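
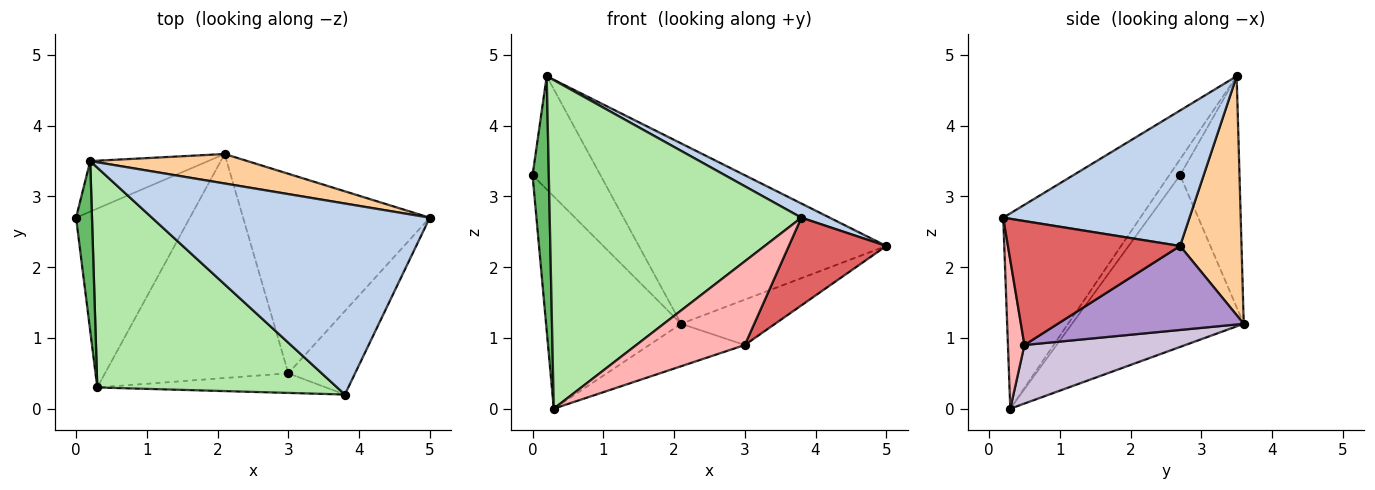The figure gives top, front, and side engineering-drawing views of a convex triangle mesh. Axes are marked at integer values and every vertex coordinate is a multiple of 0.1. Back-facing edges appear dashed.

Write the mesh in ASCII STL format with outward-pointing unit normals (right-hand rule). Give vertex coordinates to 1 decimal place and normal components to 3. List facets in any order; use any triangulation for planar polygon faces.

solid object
 facet normal -0.697 0.548 -0.462
  outer loop
   vertex 2.1 3.6 1.2
   vertex 0.3 0.3 0.0
   vertex 0.0 2.7 3.3
  endloop
 endfacet
 facet normal 0.437 -0.066 0.897
  outer loop
   vertex 0.2 3.5 4.7
   vertex 3.8 0.2 2.7
   vertex 5.0 2.7 2.3
  endloop
 endfacet
 facet normal -0.624 0.713 -0.318
  outer loop
   vertex 0.2 3.5 4.7
   vertex 2.1 3.6 1.2
   vertex 0.0 2.7 3.3
  endloop
 endfacet
 facet normal 0.238 0.959 0.157
  outer loop
   vertex 0.2 3.5 4.7
   vertex 5.0 2.7 2.3
   vertex 2.1 3.6 1.2
  endloop
 endfacet
 facet normal -0.485 -0.728 0.485
  outer loop
   vertex 0.2 3.5 4.7
   vertex 0.0 2.7 3.3
   vertex 0.3 0.3 0.0
  endloop
 endfacet
 facet normal -0.412 -0.757 0.507
  outer loop
   vertex 0.2 3.5 4.7
   vertex 0.3 0.3 0.0
   vertex 3.8 0.2 2.7
  endloop
 endfacet
 facet normal 0.788 -0.446 -0.425
  outer loop
   vertex 3.0 0.5 0.9
   vertex 5.0 2.7 2.3
   vertex 3.8 0.2 2.7
  endloop
 endfacet
 facet normal 0.147 -0.963 -0.226
  outer loop
   vertex 3.0 0.5 0.9
   vertex 3.8 0.2 2.7
   vertex 0.3 0.3 0.0
  endloop
 endfacet
 facet normal 0.402 0.203 -0.893
  outer loop
   vertex 3.0 0.5 0.9
   vertex 2.1 3.6 1.2
   vertex 5.0 2.7 2.3
  endloop
 endfacet
 facet normal 0.299 0.178 -0.937
  outer loop
   vertex 3.0 0.5 0.9
   vertex 0.3 0.3 0.0
   vertex 2.1 3.6 1.2
  endloop
 endfacet
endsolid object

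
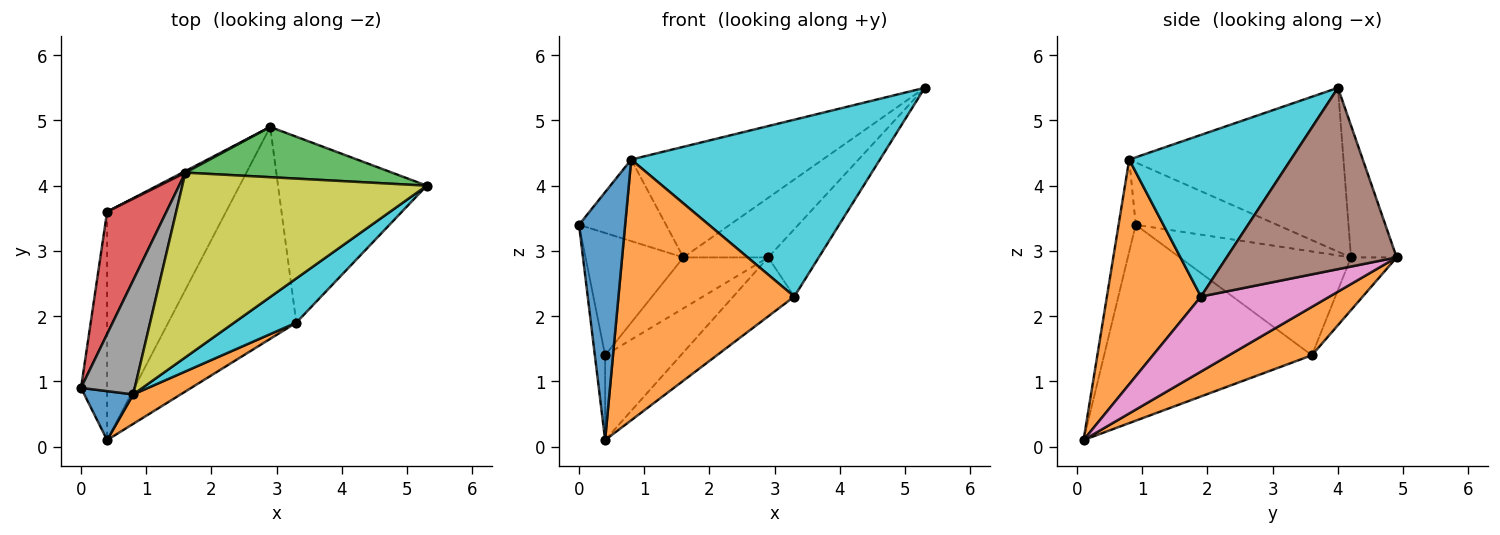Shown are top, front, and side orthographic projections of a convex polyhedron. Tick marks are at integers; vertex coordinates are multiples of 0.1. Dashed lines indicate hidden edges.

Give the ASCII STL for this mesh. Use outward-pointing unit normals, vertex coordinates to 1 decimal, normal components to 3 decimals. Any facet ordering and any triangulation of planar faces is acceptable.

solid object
 facet normal -0.990 0.049 -0.132
  outer loop
   vertex 0.4 3.6 1.4
   vertex 0.4 0.1 0.1
   vertex 0.0 0.9 3.4
  endloop
 endfacet
 facet normal 0.356 0.325 -0.876
  outer loop
   vertex 0.4 3.6 1.4
   vertex 2.9 4.9 2.9
   vertex 0.4 0.1 0.1
  endloop
 endfacet
 facet normal -0.381 0.707 0.596
  outer loop
   vertex 1.6 4.2 2.9
   vertex 5.3 4.0 5.5
   vertex 2.9 4.9 2.9
  endloop
 endfacet
 facet normal -0.778 0.444 0.444
  outer loop
   vertex 1.6 4.2 2.9
   vertex 0.4 3.6 1.4
   vertex 0.0 0.9 3.4
  endloop
 endfacet
 facet normal -0.474 0.880 0.027
  outer loop
   vertex 1.6 4.2 2.9
   vertex 2.9 4.9 2.9
   vertex 0.4 3.6 1.4
  endloop
 endfacet
 facet normal 0.754 0.224 -0.618
  outer loop
   vertex 3.3 1.9 2.3
   vertex 2.9 4.9 2.9
   vertex 5.3 4.0 5.5
  endloop
 endfacet
 facet normal 0.492 0.233 -0.839
  outer loop
   vertex 3.3 1.9 2.3
   vertex 0.4 0.1 0.1
   vertex 2.9 4.9 2.9
  endloop
 endfacet
 facet normal -0.687 0.423 0.592
  outer loop
   vertex 0.8 0.8 4.4
   vertex 1.6 4.2 2.9
   vertex 0.0 0.9 3.4
  endloop
 endfacet
 facet normal -0.499 0.445 0.744
  outer loop
   vertex 0.8 0.8 4.4
   vertex 5.3 4.0 5.5
   vertex 1.6 4.2 2.9
  endloop
 endfacet
 facet normal 0.533 -0.821 0.205
  outer loop
   vertex 0.8 0.8 4.4
   vertex 3.3 1.9 2.3
   vertex 5.3 4.0 5.5
  endloop
 endfacet
 facet normal -0.343 -0.922 0.182
  outer loop
   vertex 0.8 0.8 4.4
   vertex 0.0 0.9 3.4
   vertex 0.4 0.1 0.1
  endloop
 endfacet
 facet normal 0.469 -0.877 0.099
  outer loop
   vertex 0.8 0.8 4.4
   vertex 0.4 0.1 0.1
   vertex 3.3 1.9 2.3
  endloop
 endfacet
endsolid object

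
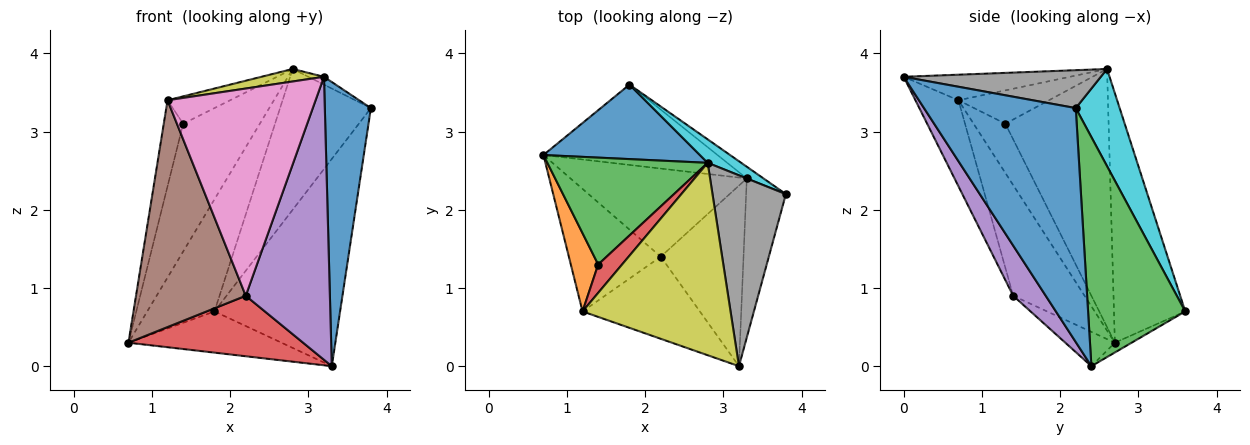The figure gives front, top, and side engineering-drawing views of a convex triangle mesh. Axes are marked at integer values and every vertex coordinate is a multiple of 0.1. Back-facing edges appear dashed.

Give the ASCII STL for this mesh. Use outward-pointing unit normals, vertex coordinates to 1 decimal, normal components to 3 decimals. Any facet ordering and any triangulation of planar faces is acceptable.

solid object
 facet normal 0.944 -0.287 -0.160
  outer loop
   vertex 3.3 2.4 0.0
   vertex 3.8 2.2 3.3
   vertex 3.2 0.0 3.7
  endloop
 endfacet
 facet normal -0.050 0.456 -0.889
  outer loop
   vertex 1.8 3.6 0.7
   vertex 3.3 2.4 0.0
   vertex 0.7 2.7 0.3
  endloop
 endfacet
 facet normal 0.611 0.790 -0.045
  outer loop
   vertex 1.8 3.6 0.7
   vertex 3.8 2.2 3.3
   vertex 3.3 2.4 0.0
  endloop
 endfacet
 facet normal -0.158 -0.559 -0.814
  outer loop
   vertex 2.2 1.4 0.9
   vertex 0.7 2.7 0.3
   vertex 3.3 2.4 0.0
  endloop
 endfacet
 facet normal 0.310 -0.801 -0.511
  outer loop
   vertex 2.2 1.4 0.9
   vertex 3.3 2.4 0.0
   vertex 3.2 0.0 3.7
  endloop
 endfacet
 facet normal -0.497 -0.764 -0.413
  outer loop
   vertex 2.2 1.4 0.9
   vertex 1.2 0.7 3.4
   vertex 0.7 2.7 0.3
  endloop
 endfacet
 facet normal -0.261 -0.898 -0.356
  outer loop
   vertex 2.2 1.4 0.9
   vertex 3.2 0.0 3.7
   vertex 1.2 0.7 3.4
  endloop
 endfacet
 facet normal 0.459 0.036 0.888
  outer loop
   vertex 2.8 2.6 3.8
   vertex 3.2 0.0 3.7
   vertex 3.8 2.2 3.3
  endloop
 endfacet
 facet normal -0.170 -0.064 0.983
  outer loop
   vertex 2.8 2.6 3.8
   vertex 1.2 0.7 3.4
   vertex 3.2 0.0 3.7
  endloop
 endfacet
 facet normal 0.430 0.890 0.148
  outer loop
   vertex 2.8 2.6 3.8
   vertex 3.8 2.2 3.3
   vertex 1.8 3.6 0.7
  endloop
 endfacet
 facet normal -0.662 0.624 0.415
  outer loop
   vertex 2.8 2.6 3.8
   vertex 1.8 3.6 0.7
   vertex 0.7 2.7 0.3
  endloop
 endfacet
 facet normal -0.771 0.471 0.428
  outer loop
   vertex 1.4 1.3 3.1
   vertex 0.7 2.7 0.3
   vertex 1.2 0.7 3.4
  endloop
 endfacet
 facet normal -0.718 0.533 0.446
  outer loop
   vertex 1.4 1.3 3.1
   vertex 2.8 2.6 3.8
   vertex 0.7 2.7 0.3
  endloop
 endfacet
 facet normal -0.709 0.490 0.508
  outer loop
   vertex 1.4 1.3 3.1
   vertex 1.2 0.7 3.4
   vertex 2.8 2.6 3.8
  endloop
 endfacet
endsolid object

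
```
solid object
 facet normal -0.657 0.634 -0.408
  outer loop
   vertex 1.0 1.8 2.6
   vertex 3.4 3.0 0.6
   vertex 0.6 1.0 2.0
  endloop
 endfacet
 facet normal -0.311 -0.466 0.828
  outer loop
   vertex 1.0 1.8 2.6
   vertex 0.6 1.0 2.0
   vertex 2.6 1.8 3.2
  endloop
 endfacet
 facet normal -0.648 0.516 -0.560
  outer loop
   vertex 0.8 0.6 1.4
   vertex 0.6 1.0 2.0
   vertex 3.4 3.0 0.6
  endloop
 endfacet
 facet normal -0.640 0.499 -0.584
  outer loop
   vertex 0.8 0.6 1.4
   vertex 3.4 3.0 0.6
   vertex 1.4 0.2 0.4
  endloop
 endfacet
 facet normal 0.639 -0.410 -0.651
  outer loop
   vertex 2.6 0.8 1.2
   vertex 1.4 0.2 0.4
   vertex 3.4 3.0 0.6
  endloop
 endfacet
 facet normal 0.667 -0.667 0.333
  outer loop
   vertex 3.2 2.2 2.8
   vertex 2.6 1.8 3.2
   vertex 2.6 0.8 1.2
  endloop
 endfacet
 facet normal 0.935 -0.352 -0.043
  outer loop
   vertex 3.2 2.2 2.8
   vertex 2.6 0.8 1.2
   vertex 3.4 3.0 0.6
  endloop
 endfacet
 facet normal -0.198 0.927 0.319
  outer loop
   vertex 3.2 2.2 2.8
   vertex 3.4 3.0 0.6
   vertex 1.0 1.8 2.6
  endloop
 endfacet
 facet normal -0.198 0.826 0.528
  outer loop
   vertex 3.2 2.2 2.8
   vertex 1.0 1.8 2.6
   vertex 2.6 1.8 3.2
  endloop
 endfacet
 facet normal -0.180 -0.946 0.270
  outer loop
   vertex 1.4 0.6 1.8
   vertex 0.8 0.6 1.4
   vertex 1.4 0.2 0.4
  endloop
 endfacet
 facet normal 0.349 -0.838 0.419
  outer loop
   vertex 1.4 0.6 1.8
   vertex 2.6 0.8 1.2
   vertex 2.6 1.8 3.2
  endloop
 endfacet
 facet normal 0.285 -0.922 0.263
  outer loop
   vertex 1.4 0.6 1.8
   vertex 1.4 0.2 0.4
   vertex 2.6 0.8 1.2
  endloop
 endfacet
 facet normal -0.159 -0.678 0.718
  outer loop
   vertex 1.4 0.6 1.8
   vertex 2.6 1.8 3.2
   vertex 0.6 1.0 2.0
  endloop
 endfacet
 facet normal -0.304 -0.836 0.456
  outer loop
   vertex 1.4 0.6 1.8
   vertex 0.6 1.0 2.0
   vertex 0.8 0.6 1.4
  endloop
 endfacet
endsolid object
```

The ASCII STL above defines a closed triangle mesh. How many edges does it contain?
21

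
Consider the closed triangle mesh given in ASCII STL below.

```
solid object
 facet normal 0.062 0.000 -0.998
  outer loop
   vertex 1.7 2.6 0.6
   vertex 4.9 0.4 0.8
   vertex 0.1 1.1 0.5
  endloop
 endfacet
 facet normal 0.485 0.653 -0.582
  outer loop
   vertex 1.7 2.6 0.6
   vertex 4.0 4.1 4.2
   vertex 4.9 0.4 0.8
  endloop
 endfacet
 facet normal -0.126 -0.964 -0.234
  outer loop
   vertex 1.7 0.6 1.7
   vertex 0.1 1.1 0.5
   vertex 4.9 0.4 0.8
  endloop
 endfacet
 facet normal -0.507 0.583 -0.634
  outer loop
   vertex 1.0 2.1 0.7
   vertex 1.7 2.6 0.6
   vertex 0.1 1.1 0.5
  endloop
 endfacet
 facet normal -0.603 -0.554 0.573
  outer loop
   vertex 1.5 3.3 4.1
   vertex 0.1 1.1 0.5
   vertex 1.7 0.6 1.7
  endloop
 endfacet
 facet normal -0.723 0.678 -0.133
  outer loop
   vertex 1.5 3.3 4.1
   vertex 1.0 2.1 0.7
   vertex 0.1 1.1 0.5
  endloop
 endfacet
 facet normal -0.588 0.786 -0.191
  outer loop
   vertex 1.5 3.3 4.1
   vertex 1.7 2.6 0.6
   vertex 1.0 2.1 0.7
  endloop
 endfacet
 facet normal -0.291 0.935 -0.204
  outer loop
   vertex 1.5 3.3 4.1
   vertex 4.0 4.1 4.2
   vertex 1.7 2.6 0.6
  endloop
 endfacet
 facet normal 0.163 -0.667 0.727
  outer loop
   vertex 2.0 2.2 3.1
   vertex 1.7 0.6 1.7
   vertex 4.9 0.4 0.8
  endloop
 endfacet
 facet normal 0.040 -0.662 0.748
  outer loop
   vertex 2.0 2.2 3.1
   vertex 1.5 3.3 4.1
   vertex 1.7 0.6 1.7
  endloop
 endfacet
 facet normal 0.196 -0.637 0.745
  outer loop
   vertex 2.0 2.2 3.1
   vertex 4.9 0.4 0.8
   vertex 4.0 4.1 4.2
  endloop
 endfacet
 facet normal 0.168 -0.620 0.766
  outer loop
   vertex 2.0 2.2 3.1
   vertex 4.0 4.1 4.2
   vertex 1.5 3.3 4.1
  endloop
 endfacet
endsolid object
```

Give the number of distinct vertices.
8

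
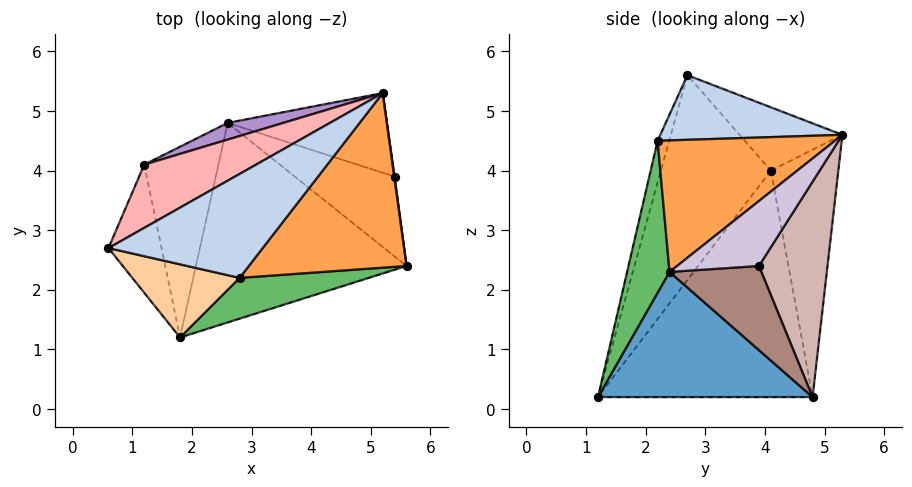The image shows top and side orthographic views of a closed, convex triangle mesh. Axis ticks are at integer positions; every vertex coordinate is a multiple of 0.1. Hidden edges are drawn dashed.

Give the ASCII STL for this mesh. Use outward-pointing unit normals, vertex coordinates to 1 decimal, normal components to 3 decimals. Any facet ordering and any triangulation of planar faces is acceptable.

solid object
 facet normal 0.508 -0.113 -0.854
  outer loop
   vertex 2.6 4.8 0.2
   vertex 5.6 2.4 2.3
   vertex 1.8 1.2 0.2
  endloop
 endfacet
 facet normal 0.367 -0.312 0.876
  outer loop
   vertex 2.8 2.2 4.5
   vertex 5.2 5.3 4.6
   vertex 0.6 2.7 5.6
  endloop
 endfacet
 facet normal 0.568 -0.462 0.681
  outer loop
   vertex 2.8 2.2 4.5
   vertex 5.6 2.4 2.3
   vertex 5.2 5.3 4.6
  endloop
 endfacet
 facet normal -0.096 -0.964 0.247
  outer loop
   vertex 2.8 2.2 4.5
   vertex 0.6 2.7 5.6
   vertex 1.8 1.2 0.2
  endloop
 endfacet
 facet normal 0.207 -0.962 0.176
  outer loop
   vertex 2.8 2.2 4.5
   vertex 1.8 1.2 0.2
   vertex 5.6 2.4 2.3
  endloop
 endfacet
 facet normal -0.960 0.127 -0.249
  outer loop
   vertex 1.2 4.1 4.0
   vertex 1.8 1.2 0.2
   vertex 0.6 2.7 5.6
  endloop
 endfacet
 facet normal -0.930 0.207 -0.305
  outer loop
   vertex 1.2 4.1 4.0
   vertex 2.6 4.8 0.2
   vertex 1.8 1.2 0.2
  endloop
 endfacet
 facet normal -0.314 0.770 0.556
  outer loop
   vertex 1.2 4.1 4.0
   vertex 0.6 2.7 5.6
   vertex 5.2 5.3 4.6
  endloop
 endfacet
 facet normal -0.296 0.953 0.067
  outer loop
   vertex 1.2 4.1 4.0
   vertex 5.2 5.3 4.6
   vertex 2.6 4.8 0.2
  endloop
 endfacet
 facet normal 0.991 0.132 0.006
  outer loop
   vertex 5.4 3.9 2.4
   vertex 5.2 5.3 4.6
   vertex 5.6 2.4 2.3
  endloop
 endfacet
 facet normal 0.639 0.136 -0.757
  outer loop
   vertex 5.4 3.9 2.4
   vertex 5.6 2.4 2.3
   vertex 2.6 4.8 0.2
  endloop
 endfacet
 facet normal 0.555 0.724 -0.410
  outer loop
   vertex 5.4 3.9 2.4
   vertex 2.6 4.8 0.2
   vertex 5.2 5.3 4.6
  endloop
 endfacet
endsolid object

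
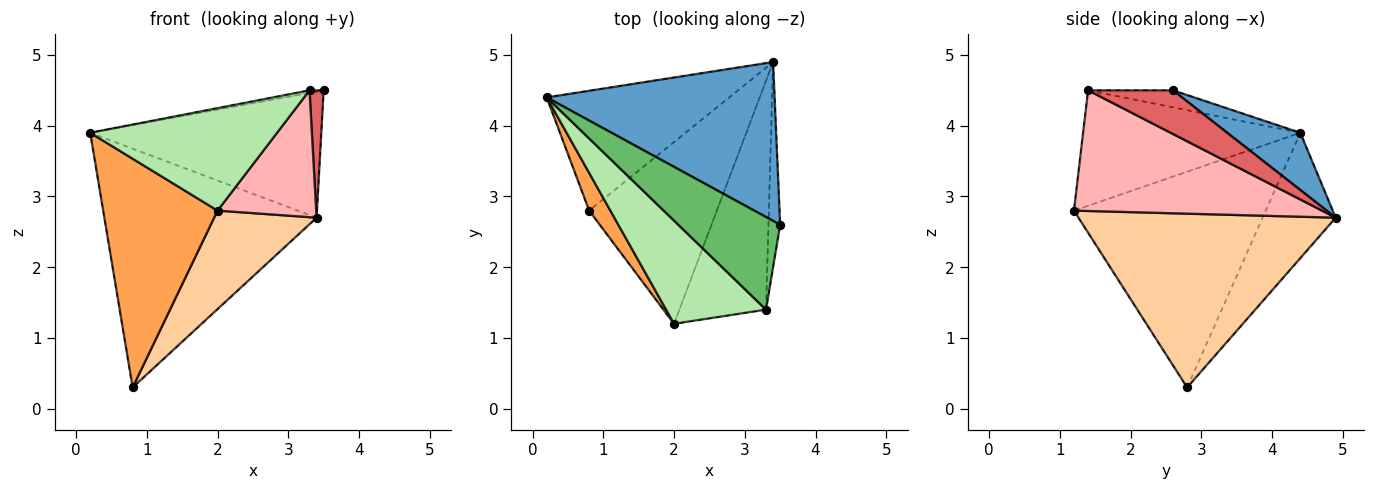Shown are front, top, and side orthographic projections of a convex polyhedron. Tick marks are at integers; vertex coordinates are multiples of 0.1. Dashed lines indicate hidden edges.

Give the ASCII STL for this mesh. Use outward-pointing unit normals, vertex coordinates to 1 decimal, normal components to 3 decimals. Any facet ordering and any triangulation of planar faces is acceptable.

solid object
 facet normal 0.193 0.610 0.769
  outer loop
   vertex 3.4 4.9 2.7
   vertex 0.2 4.4 3.9
   vertex 3.5 2.6 4.5
  endloop
 endfacet
 facet normal -0.294 0.854 -0.429
  outer loop
   vertex 0.8 2.8 0.3
   vertex 0.2 4.4 3.9
   vertex 3.4 4.9 2.7
  endloop
 endfacet
 facet normal -0.856 -0.510 0.084
  outer loop
   vertex 2.0 1.2 2.8
   vertex 0.2 4.4 3.9
   vertex 0.8 2.8 0.3
  endloop
 endfacet
 facet normal 0.767 -0.306 -0.564
  outer loop
   vertex 2.0 1.2 2.8
   vertex 0.8 2.8 0.3
   vertex 3.4 4.9 2.7
  endloop
 endfacet
 facet normal -0.164 0.027 0.986
  outer loop
   vertex 3.3 1.4 4.5
   vertex 3.5 2.6 4.5
   vertex 0.2 4.4 3.9
  endloop
 endfacet
 facet normal -0.634 -0.545 0.549
  outer loop
   vertex 3.3 1.4 4.5
   vertex 0.2 4.4 3.9
   vertex 2.0 1.2 2.8
  endloop
 endfacet
 facet normal 0.954 -0.159 -0.256
  outer loop
   vertex 3.3 1.4 4.5
   vertex 3.4 4.9 2.7
   vertex 3.5 2.6 4.5
  endloop
 endfacet
 facet normal 0.773 -0.307 -0.555
  outer loop
   vertex 3.3 1.4 4.5
   vertex 2.0 1.2 2.8
   vertex 3.4 4.9 2.7
  endloop
 endfacet
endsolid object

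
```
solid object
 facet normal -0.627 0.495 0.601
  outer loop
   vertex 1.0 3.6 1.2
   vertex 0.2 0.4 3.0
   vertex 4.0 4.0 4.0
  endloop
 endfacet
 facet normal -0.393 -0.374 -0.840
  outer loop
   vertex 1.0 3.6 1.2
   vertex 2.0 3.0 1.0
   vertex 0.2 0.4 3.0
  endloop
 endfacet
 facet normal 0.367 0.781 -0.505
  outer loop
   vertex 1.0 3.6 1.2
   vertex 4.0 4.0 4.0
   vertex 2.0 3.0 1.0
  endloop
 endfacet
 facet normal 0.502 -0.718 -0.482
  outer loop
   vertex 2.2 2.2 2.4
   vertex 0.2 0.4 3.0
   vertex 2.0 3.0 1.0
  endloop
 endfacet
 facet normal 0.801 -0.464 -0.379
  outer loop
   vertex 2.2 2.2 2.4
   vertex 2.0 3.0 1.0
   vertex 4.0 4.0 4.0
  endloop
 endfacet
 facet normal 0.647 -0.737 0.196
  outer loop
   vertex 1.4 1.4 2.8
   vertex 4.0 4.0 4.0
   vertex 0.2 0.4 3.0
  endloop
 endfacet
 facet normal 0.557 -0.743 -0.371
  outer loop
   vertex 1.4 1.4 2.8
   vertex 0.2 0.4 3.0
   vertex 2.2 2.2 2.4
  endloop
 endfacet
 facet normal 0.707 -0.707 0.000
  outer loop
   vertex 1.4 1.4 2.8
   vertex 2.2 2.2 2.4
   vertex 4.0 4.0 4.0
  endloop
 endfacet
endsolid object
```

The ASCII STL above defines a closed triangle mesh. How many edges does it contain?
12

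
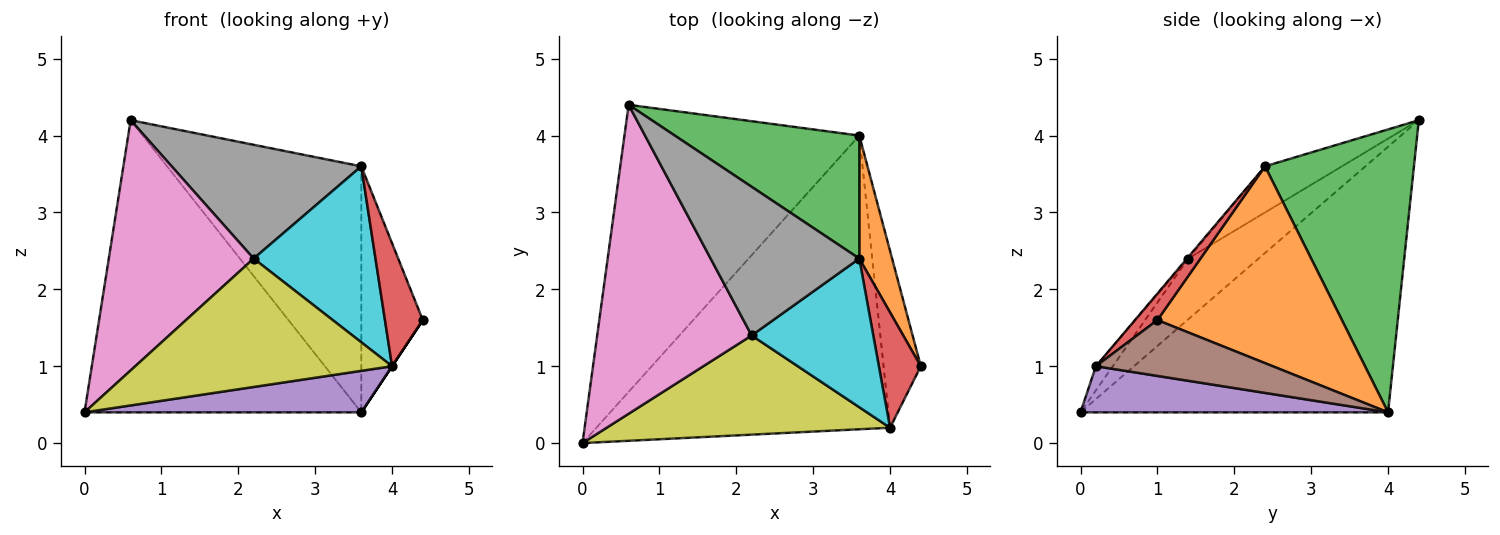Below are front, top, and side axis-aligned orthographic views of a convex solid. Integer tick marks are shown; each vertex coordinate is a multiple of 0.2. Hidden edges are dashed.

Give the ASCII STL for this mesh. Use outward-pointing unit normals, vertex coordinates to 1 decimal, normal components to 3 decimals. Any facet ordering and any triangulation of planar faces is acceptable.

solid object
 facet normal -0.621 0.559 -0.549
  outer loop
   vertex 3.6 4.0 0.4
   vertex 0.0 0.0 0.4
   vertex 0.6 4.4 4.2
  endloop
 endfacet
 facet normal 0.937 0.312 0.156
  outer loop
   vertex 3.6 2.4 3.6
   vertex 4.4 1.0 1.6
   vertex 3.6 4.0 0.4
  endloop
 endfacet
 facet normal 0.566 0.738 0.369
  outer loop
   vertex 3.6 2.4 3.6
   vertex 3.6 4.0 0.4
   vertex 0.6 4.4 4.2
  endloop
 endfacet
 facet normal 0.397 -0.669 0.628
  outer loop
   vertex 4.0 0.2 1.0
   vertex 4.4 1.0 1.6
   vertex 3.6 2.4 3.6
  endloop
 endfacet
 facet normal 0.154 -0.138 -0.978
  outer loop
   vertex 4.0 0.2 1.0
   vertex 0.0 0.0 0.4
   vertex 3.6 4.0 0.4
  endloop
 endfacet
 facet normal 0.832 0.000 -0.555
  outer loop
   vertex 4.0 0.2 1.0
   vertex 3.6 4.0 0.4
   vertex 4.4 1.0 1.6
  endloop
 endfacet
 facet normal -0.293 -0.602 0.743
  outer loop
   vertex 2.2 1.4 2.4
   vertex 0.6 4.4 4.2
   vertex 0.0 0.0 0.4
  endloop
 endfacet
 facet normal -0.239 -0.590 0.771
  outer loop
   vertex 2.2 1.4 2.4
   vertex 3.6 2.4 3.6
   vertex 0.6 4.4 4.2
  endloop
 endfacet
 facet normal -0.052 -0.790 0.610
  outer loop
   vertex 2.2 1.4 2.4
   vertex 0.0 0.0 0.4
   vertex 4.0 0.2 1.0
  endloop
 endfacet
 facet normal -0.007 -0.764 0.645
  outer loop
   vertex 2.2 1.4 2.4
   vertex 4.0 0.2 1.0
   vertex 3.6 2.4 3.6
  endloop
 endfacet
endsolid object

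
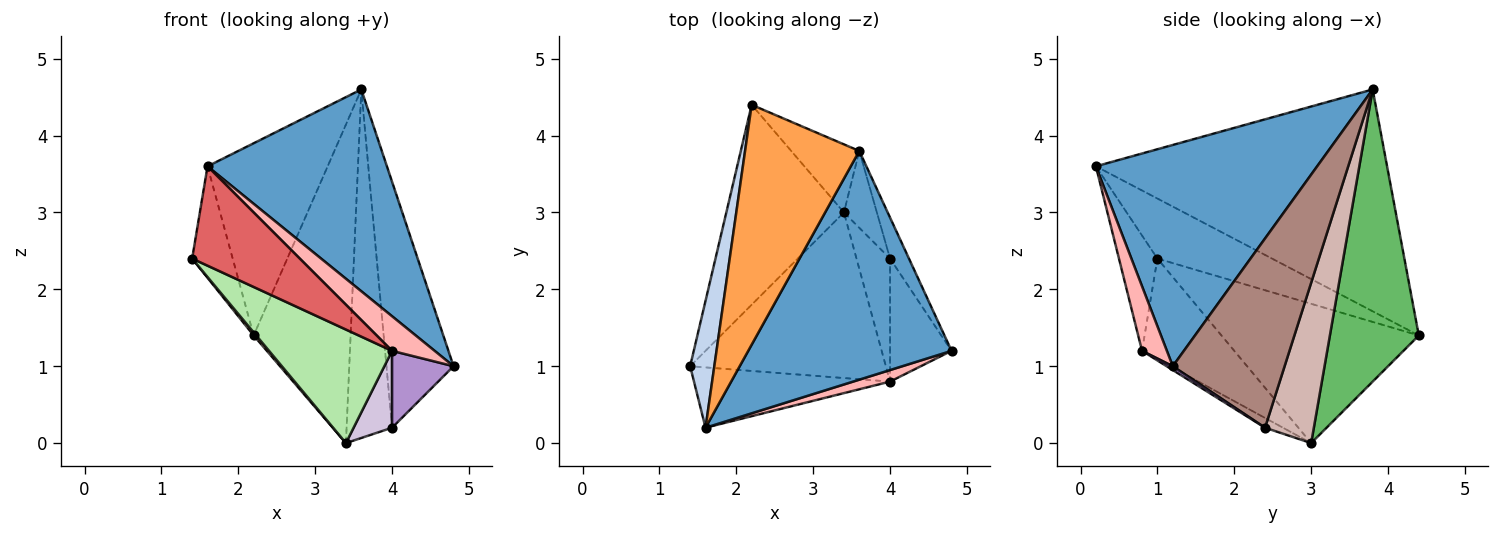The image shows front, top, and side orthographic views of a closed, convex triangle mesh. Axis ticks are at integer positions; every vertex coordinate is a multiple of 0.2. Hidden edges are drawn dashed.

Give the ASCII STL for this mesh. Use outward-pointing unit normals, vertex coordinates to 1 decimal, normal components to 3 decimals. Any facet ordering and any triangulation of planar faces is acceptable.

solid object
 facet normal 0.632 -0.513 0.581
  outer loop
   vertex 1.6 0.2 3.6
   vertex 4.8 1.2 1.0
   vertex 3.6 3.8 4.6
  endloop
 endfacet
 facet normal -0.881 0.312 0.355
  outer loop
   vertex 1.6 0.2 3.6
   vertex 2.2 4.4 1.4
   vertex 1.4 1.0 2.4
  endloop
 endfacet
 facet normal -0.835 0.344 0.430
  outer loop
   vertex 1.6 0.2 3.6
   vertex 3.6 3.8 4.6
   vertex 2.2 4.4 1.4
  endloop
 endfacet
 facet normal -0.764 -0.010 -0.645
  outer loop
   vertex 3.4 3.0 0.0
   vertex 1.4 1.0 2.4
   vertex 2.2 4.4 1.4
  endloop
 endfacet
 facet normal 0.668 0.728 -0.156
  outer loop
   vertex 3.4 3.0 0.0
   vertex 2.2 4.4 1.4
   vertex 3.6 3.8 4.6
  endloop
 endfacet
 facet normal -0.390 -0.521 -0.759
  outer loop
   vertex 4.0 0.8 1.2
   vertex 1.4 1.0 2.4
   vertex 3.4 3.0 0.0
  endloop
 endfacet
 facet normal -0.292 -0.818 -0.496
  outer loop
   vertex 4.0 0.8 1.2
   vertex 1.6 0.2 3.6
   vertex 1.4 1.0 2.4
  endloop
 endfacet
 facet normal 0.484 -0.830 0.277
  outer loop
   vertex 4.0 0.8 1.2
   vertex 4.8 1.2 1.0
   vertex 1.6 0.2 3.6
  endloop
 endfacet
 facet normal 0.053 -0.529 -0.847
  outer loop
   vertex 4.0 2.4 0.2
   vertex 4.8 1.2 1.0
   vertex 4.0 0.8 1.2
  endloop
 endfacet
 facet normal -0.240 -0.514 -0.823
  outer loop
   vertex 4.0 2.4 0.2
   vertex 4.0 0.8 1.2
   vertex 3.4 3.0 0.0
  endloop
 endfacet
 facet normal 0.854 0.513 -0.085
  outer loop
   vertex 4.0 2.4 0.2
   vertex 3.6 3.8 4.6
   vertex 4.8 1.2 1.0
  endloop
 endfacet
 facet normal 0.724 0.674 -0.149
  outer loop
   vertex 4.0 2.4 0.2
   vertex 3.4 3.0 0.0
   vertex 3.6 3.8 4.6
  endloop
 endfacet
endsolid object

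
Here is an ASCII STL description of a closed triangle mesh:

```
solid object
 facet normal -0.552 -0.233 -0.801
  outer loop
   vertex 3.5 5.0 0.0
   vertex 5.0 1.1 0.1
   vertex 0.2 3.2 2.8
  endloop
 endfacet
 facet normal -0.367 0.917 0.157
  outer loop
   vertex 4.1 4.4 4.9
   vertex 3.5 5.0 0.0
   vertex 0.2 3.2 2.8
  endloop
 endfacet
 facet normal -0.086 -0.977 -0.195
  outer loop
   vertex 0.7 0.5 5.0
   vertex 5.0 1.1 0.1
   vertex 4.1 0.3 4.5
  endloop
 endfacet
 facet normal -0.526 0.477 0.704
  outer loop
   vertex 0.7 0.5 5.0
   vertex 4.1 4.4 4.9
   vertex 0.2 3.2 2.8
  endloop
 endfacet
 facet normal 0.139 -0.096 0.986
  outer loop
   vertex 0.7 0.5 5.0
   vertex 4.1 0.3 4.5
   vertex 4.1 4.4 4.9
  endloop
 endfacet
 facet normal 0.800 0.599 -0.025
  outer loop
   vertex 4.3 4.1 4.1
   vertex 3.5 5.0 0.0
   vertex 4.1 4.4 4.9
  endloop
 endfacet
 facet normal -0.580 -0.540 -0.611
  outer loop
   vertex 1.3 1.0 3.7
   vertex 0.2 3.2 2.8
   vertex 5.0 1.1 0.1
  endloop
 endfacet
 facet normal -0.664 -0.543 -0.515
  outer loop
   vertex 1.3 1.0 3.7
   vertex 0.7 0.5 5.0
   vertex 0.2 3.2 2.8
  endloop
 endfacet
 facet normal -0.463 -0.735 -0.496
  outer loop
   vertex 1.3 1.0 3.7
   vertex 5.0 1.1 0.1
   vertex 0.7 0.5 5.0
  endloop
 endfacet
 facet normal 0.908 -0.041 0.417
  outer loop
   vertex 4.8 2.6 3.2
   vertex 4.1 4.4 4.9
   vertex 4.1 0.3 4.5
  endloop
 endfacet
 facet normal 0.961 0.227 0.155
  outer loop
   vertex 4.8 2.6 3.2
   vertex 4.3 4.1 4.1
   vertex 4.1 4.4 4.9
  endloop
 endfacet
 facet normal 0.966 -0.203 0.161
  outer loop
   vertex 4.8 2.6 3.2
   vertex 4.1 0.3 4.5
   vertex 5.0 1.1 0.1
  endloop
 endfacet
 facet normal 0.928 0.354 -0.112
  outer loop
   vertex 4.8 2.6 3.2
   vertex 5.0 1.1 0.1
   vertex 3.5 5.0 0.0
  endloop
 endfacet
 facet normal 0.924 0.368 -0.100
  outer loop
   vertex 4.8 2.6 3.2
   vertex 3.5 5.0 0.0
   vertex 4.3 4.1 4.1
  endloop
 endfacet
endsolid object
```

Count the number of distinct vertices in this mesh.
9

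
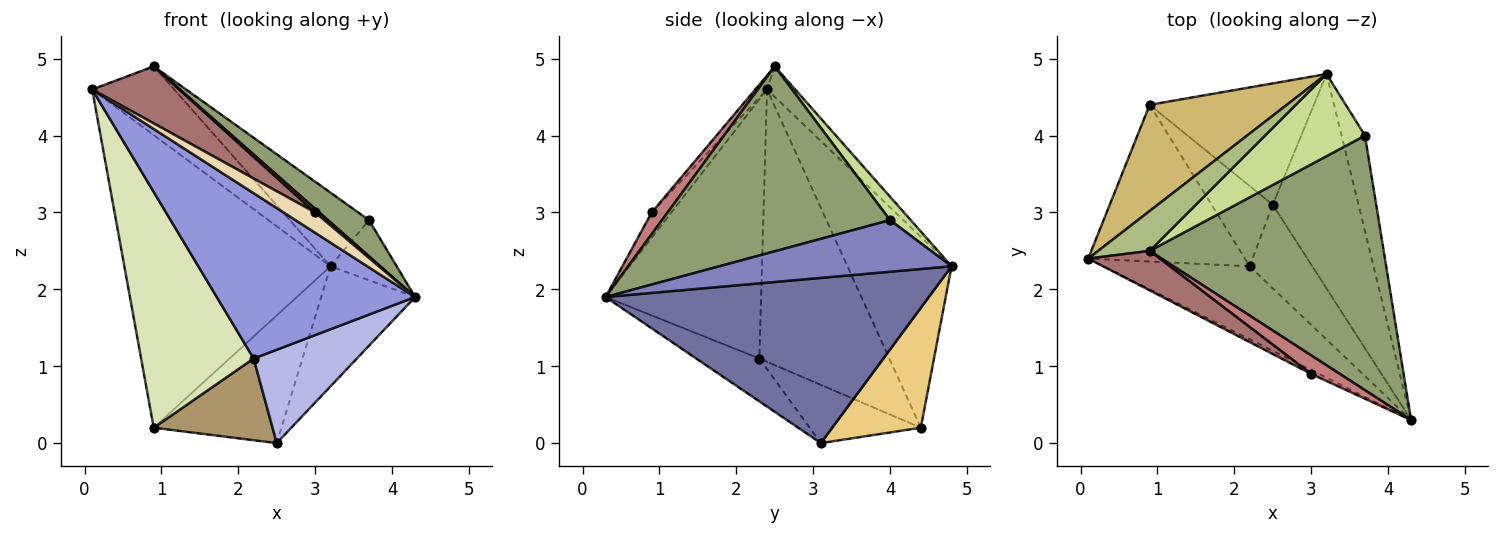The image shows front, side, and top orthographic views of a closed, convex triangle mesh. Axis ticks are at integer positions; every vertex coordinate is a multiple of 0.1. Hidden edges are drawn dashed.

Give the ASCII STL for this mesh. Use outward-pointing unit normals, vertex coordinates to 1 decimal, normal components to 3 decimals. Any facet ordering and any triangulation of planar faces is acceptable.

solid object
 facet normal 0.859 0.250 -0.446
  outer loop
   vertex 2.5 3.1 0.0
   vertex 3.2 4.8 2.3
   vertex 4.3 0.3 1.9
  endloop
 endfacet
 facet normal 0.882 0.251 -0.400
  outer loop
   vertex 3.7 4.0 2.9
   vertex 4.3 0.3 1.9
   vertex 3.2 4.8 2.3
  endloop
 endfacet
 facet normal -0.583 -0.743 -0.328
  outer loop
   vertex 2.2 2.3 1.1
   vertex 4.3 0.3 1.9
   vertex 0.1 2.4 4.6
  endloop
 endfacet
 facet normal -0.415 -0.678 -0.606
  outer loop
   vertex 2.2 2.3 1.1
   vertex 2.5 3.1 0.0
   vertex 4.3 0.3 1.9
  endloop
 endfacet
 facet normal 0.616 -0.111 0.780
  outer loop
   vertex 0.9 2.5 4.9
   vertex 4.3 0.3 1.9
   vertex 3.7 4.0 2.9
  endloop
 endfacet
 facet normal -0.284 0.829 0.482
  outer loop
   vertex 0.9 2.5 4.9
   vertex 3.2 4.8 2.3
   vertex 0.1 2.4 4.6
  endloop
 endfacet
 facet normal 0.172 0.658 0.734
  outer loop
   vertex 0.9 2.5 4.9
   vertex 3.7 4.0 2.9
   vertex 3.2 4.8 2.3
  endloop
 endfacet
 facet normal -0.693 -0.600 -0.399
  outer loop
   vertex 0.9 4.4 0.2
   vertex 2.2 2.3 1.1
   vertex 0.1 2.4 4.6
  endloop
 endfacet
 facet normal -0.555 -0.593 -0.583
  outer loop
   vertex 0.9 4.4 0.2
   vertex 2.5 3.1 0.0
   vertex 2.2 2.3 1.1
  endloop
 endfacet
 facet normal -0.429 0.849 0.308
  outer loop
   vertex 0.9 4.4 0.2
   vertex 0.1 2.4 4.6
   vertex 3.2 4.8 2.3
  endloop
 endfacet
 facet normal 0.449 0.648 -0.615
  outer loop
   vertex 0.9 4.4 0.2
   vertex 3.2 4.8 2.3
   vertex 2.5 3.1 0.0
  endloop
 endfacet
 facet normal -0.521 -0.839 -0.159
  outer loop
   vertex 3.0 0.9 3.0
   vertex 0.1 2.4 4.6
   vertex 4.3 0.3 1.9
  endloop
 endfacet
 facet normal -0.110 -0.817 0.566
  outer loop
   vertex 3.0 0.9 3.0
   vertex 0.9 2.5 4.9
   vertex 0.1 2.4 4.6
  endloop
 endfacet
 facet normal 0.596 -0.154 0.788
  outer loop
   vertex 3.0 0.9 3.0
   vertex 4.3 0.3 1.9
   vertex 0.9 2.5 4.9
  endloop
 endfacet
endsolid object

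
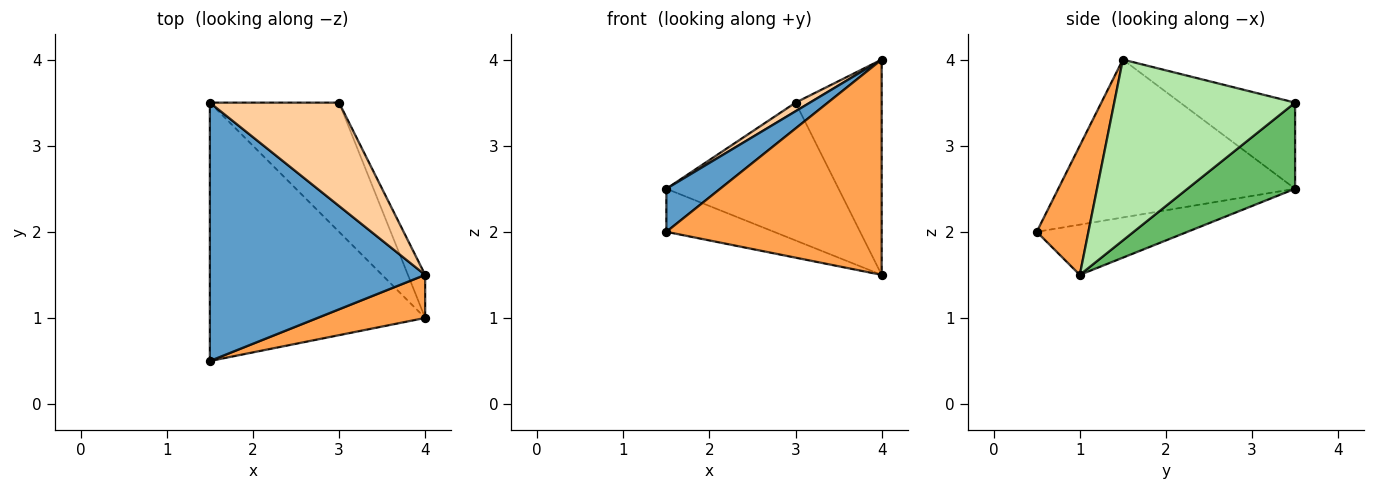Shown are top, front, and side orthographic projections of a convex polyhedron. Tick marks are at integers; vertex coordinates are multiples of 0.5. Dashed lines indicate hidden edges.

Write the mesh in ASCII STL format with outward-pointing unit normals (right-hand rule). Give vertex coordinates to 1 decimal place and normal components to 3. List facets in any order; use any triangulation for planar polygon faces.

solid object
 facet normal -0.586 -0.133 0.799
  outer loop
   vertex 1.5 0.5 2.0
   vertex 4.0 1.5 4.0
   vertex 1.5 3.5 2.5
  endloop
 endfacet
 facet normal -0.224 0.160 -0.961
  outer loop
   vertex 4.0 1.0 1.5
   vertex 1.5 0.5 2.0
   vertex 1.5 3.5 2.5
  endloop
 endfacet
 facet normal 0.229 -0.955 0.191
  outer loop
   vertex 4.0 1.0 1.5
   vertex 4.0 1.5 4.0
   vertex 1.5 0.5 2.0
  endloop
 endfacet
 facet normal -0.553 -0.069 0.830
  outer loop
   vertex 3.0 3.5 3.5
   vertex 1.5 3.5 2.5
   vertex 4.0 1.5 4.0
  endloop
 endfacet
 facet normal 0.415 0.664 -0.622
  outer loop
   vertex 3.0 3.5 3.5
   vertex 4.0 1.0 1.5
   vertex 1.5 3.5 2.5
  endloop
 endfacet
 facet normal 0.900 0.428 -0.086
  outer loop
   vertex 3.0 3.5 3.5
   vertex 4.0 1.5 4.0
   vertex 4.0 1.0 1.5
  endloop
 endfacet
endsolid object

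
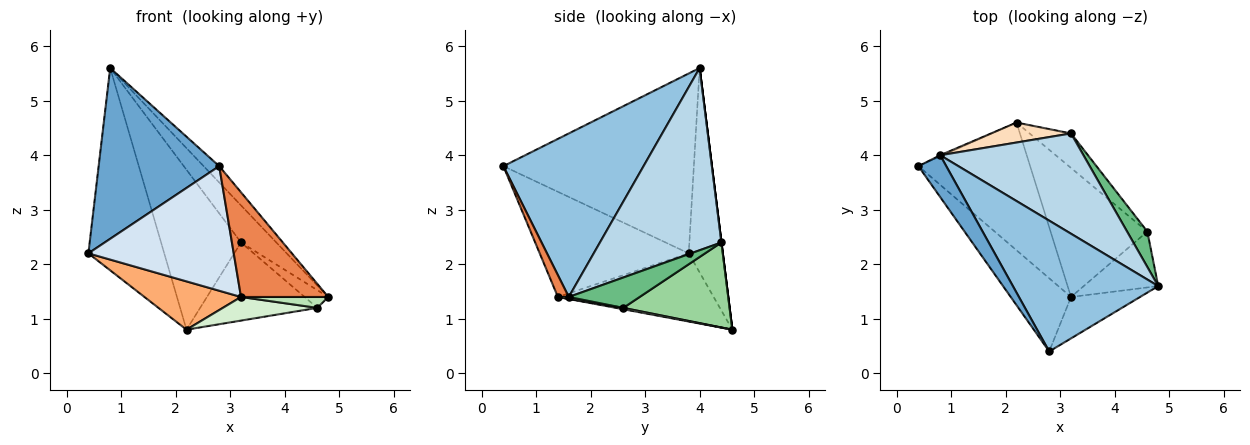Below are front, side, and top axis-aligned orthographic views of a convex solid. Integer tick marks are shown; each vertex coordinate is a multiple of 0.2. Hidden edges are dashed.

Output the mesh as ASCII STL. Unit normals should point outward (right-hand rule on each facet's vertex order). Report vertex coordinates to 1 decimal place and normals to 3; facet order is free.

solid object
 facet normal -0.838 -0.530 0.130
  outer loop
   vertex 0.8 4.0 5.6
   vertex 0.4 3.8 2.2
   vertex 2.8 0.4 3.8
  endloop
 endfacet
 facet normal 0.745 0.083 0.662
  outer loop
   vertex 0.8 4.0 5.6
   vertex 2.8 0.4 3.8
   vertex 4.8 1.6 1.4
  endloop
 endfacet
 facet normal 0.766 0.223 0.603
  outer loop
   vertex 3.2 4.4 2.4
   vertex 0.8 4.0 5.6
   vertex 4.8 1.6 1.4
  endloop
 endfacet
 facet normal -0.662 -0.646 -0.380
  outer loop
   vertex 3.2 1.4 1.4
   vertex 2.8 0.4 3.8
   vertex 0.4 3.8 2.2
  endloop
 endfacet
 facet normal 0.115 -0.924 -0.366
  outer loop
   vertex 3.2 1.4 1.4
   vertex 4.8 1.6 1.4
   vertex 2.8 0.4 3.8
  endloop
 endfacet
 facet normal -0.495 -0.307 -0.813
  outer loop
   vertex 2.2 4.6 0.8
   vertex 3.2 1.4 1.4
   vertex 0.4 3.8 2.2
  endloop
 endfacet
 facet normal -0.410 0.912 -0.005
  outer loop
   vertex 2.2 4.6 0.8
   vertex 0.4 3.8 2.2
   vertex 0.8 4.0 5.6
  endloop
 endfacet
 facet normal 0.000 0.992 0.124
  outer loop
   vertex 2.2 4.6 0.8
   vertex 0.8 4.0 5.6
   vertex 3.2 4.4 2.4
  endloop
 endfacet
 facet normal 0.802 0.267 0.535
  outer loop
   vertex 4.6 2.6 1.2
   vertex 3.2 4.4 2.4
   vertex 4.8 1.6 1.4
  endloop
 endfacet
 facet normal 0.638 0.704 -0.311
  outer loop
   vertex 4.6 2.6 1.2
   vertex 2.2 4.6 0.8
   vertex 3.2 4.4 2.4
  endloop
 endfacet
 facet normal 0.024 -0.191 -0.981
  outer loop
   vertex 4.6 2.6 1.2
   vertex 4.8 1.6 1.4
   vertex 3.2 1.4 1.4
  endloop
 endfacet
 facet normal 0.014 -0.180 -0.984
  outer loop
   vertex 4.6 2.6 1.2
   vertex 3.2 1.4 1.4
   vertex 2.2 4.6 0.8
  endloop
 endfacet
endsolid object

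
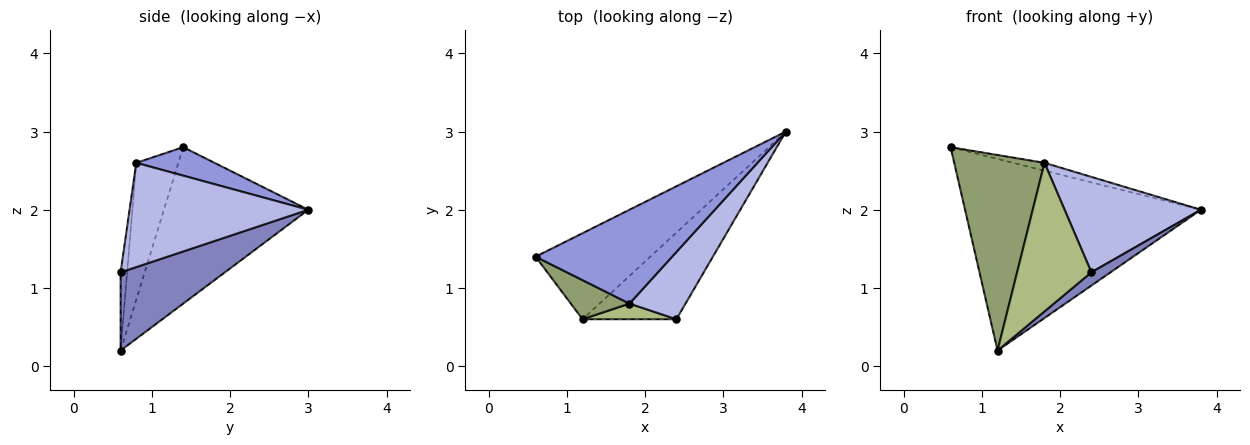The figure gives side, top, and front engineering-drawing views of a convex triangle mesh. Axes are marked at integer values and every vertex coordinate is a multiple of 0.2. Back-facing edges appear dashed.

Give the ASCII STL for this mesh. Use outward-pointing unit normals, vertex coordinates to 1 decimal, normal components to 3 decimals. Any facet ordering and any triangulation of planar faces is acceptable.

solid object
 facet normal -0.488 0.796 -0.358
  outer loop
   vertex 1.2 0.6 0.2
   vertex 0.6 1.4 2.8
   vertex 3.8 3.0 2.0
  endloop
 endfacet
 facet normal 0.636 -0.117 -0.763
  outer loop
   vertex 2.4 0.6 1.2
   vertex 1.2 0.6 0.2
   vertex 3.8 3.0 2.0
  endloop
 endfacet
 facet normal 0.203 0.081 0.976
  outer loop
   vertex 1.8 0.8 2.6
   vertex 3.8 3.0 2.0
   vertex 0.6 1.4 2.8
  endloop
 endfacet
 facet normal 0.731 -0.558 0.393
  outer loop
   vertex 1.8 0.8 2.6
   vertex 2.4 0.6 1.2
   vertex 3.8 3.0 2.0
  endloop
 endfacet
 facet normal -0.416 -0.892 0.178
  outer loop
   vertex 1.8 0.8 2.6
   vertex 0.6 1.4 2.8
   vertex 1.2 0.6 0.2
  endloop
 endfacet
 facet normal -0.087 -0.991 0.104
  outer loop
   vertex 1.8 0.8 2.6
   vertex 1.2 0.6 0.2
   vertex 2.4 0.6 1.2
  endloop
 endfacet
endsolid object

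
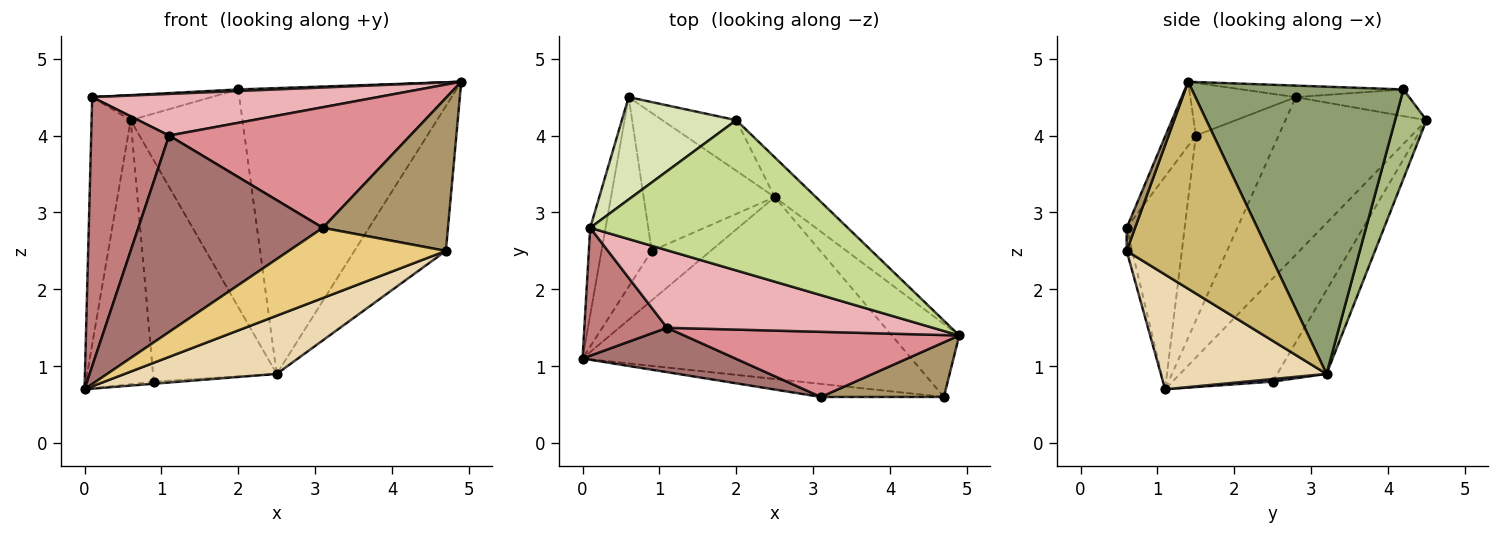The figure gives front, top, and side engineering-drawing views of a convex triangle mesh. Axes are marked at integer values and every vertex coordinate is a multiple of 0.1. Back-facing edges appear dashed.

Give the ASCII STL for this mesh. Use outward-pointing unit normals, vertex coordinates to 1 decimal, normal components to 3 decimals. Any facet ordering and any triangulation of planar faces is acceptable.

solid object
 facet normal -0.960 0.266 -0.094
  outer loop
   vertex 0.1 2.8 4.5
   vertex 0.6 4.5 4.2
   vertex 0.0 1.1 0.7
  endloop
 endfacet
 facet normal -0.768 0.520 -0.374
  outer loop
   vertex 0.9 2.5 0.8
   vertex 0.0 1.1 0.7
   vertex 0.6 4.5 4.2
  endloop
 endfacet
 facet normal 0.043 0.043 -0.998
  outer loop
   vertex 0.9 2.5 0.8
   vertex 2.5 3.2 0.9
   vertex 0.0 1.1 0.7
  endloop
 endfacet
 facet normal -0.320 0.804 -0.501
  outer loop
   vertex 0.9 2.5 0.8
   vertex 0.6 4.5 4.2
   vertex 2.5 3.2 0.9
  endloop
 endfacet
 facet normal 0.693 0.714 -0.099
  outer loop
   vertex 2.0 4.2 4.6
   vertex 4.9 1.4 4.7
   vertex 2.5 3.2 0.9
  endloop
 endfacet
 facet normal 0.264 0.940 -0.218
  outer loop
   vertex 2.0 4.2 4.6
   vertex 2.5 3.2 0.9
   vertex 0.6 4.5 4.2
  endloop
 endfacet
 facet normal -0.045 -0.011 0.999
  outer loop
   vertex 2.0 4.2 4.6
   vertex 0.1 2.8 4.5
   vertex 4.9 1.4 4.7
  endloop
 endfacet
 facet normal -0.221 0.232 0.947
  outer loop
   vertex 2.0 4.2 4.6
   vertex 0.6 4.5 4.2
   vertex 0.1 2.8 4.5
  endloop
 endfacet
 facet normal 0.063 -0.940 0.336
  outer loop
   vertex 4.7 0.6 2.5
   vertex 4.9 1.4 4.7
   vertex 3.1 0.6 2.8
  endloop
 endfacet
 facet normal 0.810 0.523 -0.264
  outer loop
   vertex 4.7 0.6 2.5
   vertex 2.5 3.2 0.9
   vertex 4.9 1.4 4.7
  endloop
 endfacet
 facet normal -0.034 -0.982 -0.183
  outer loop
   vertex 4.7 0.6 2.5
   vertex 3.1 0.6 2.8
   vertex 0.0 1.1 0.7
  endloop
 endfacet
 facet normal 0.315 -0.289 -0.904
  outer loop
   vertex 4.7 0.6 2.5
   vertex 0.0 1.1 0.7
   vertex 2.5 3.2 0.9
  endloop
 endfacet
 facet normal -0.293 -0.933 0.211
  outer loop
   vertex 1.1 1.5 4.0
   vertex 0.0 1.1 0.7
   vertex 3.1 0.6 2.8
  endloop
 endfacet
 facet normal -0.692 -0.652 0.310
  outer loop
   vertex 1.1 1.5 4.0
   vertex 0.1 2.8 4.5
   vertex 0.0 1.1 0.7
  endloop
 endfacet
 facet normal -0.110 -0.874 0.472
  outer loop
   vertex 1.1 1.5 4.0
   vertex 3.1 0.6 2.8
   vertex 4.9 1.4 4.7
  endloop
 endfacet
 facet normal -0.172 -0.466 0.868
  outer loop
   vertex 1.1 1.5 4.0
   vertex 4.9 1.4 4.7
   vertex 0.1 2.8 4.5
  endloop
 endfacet
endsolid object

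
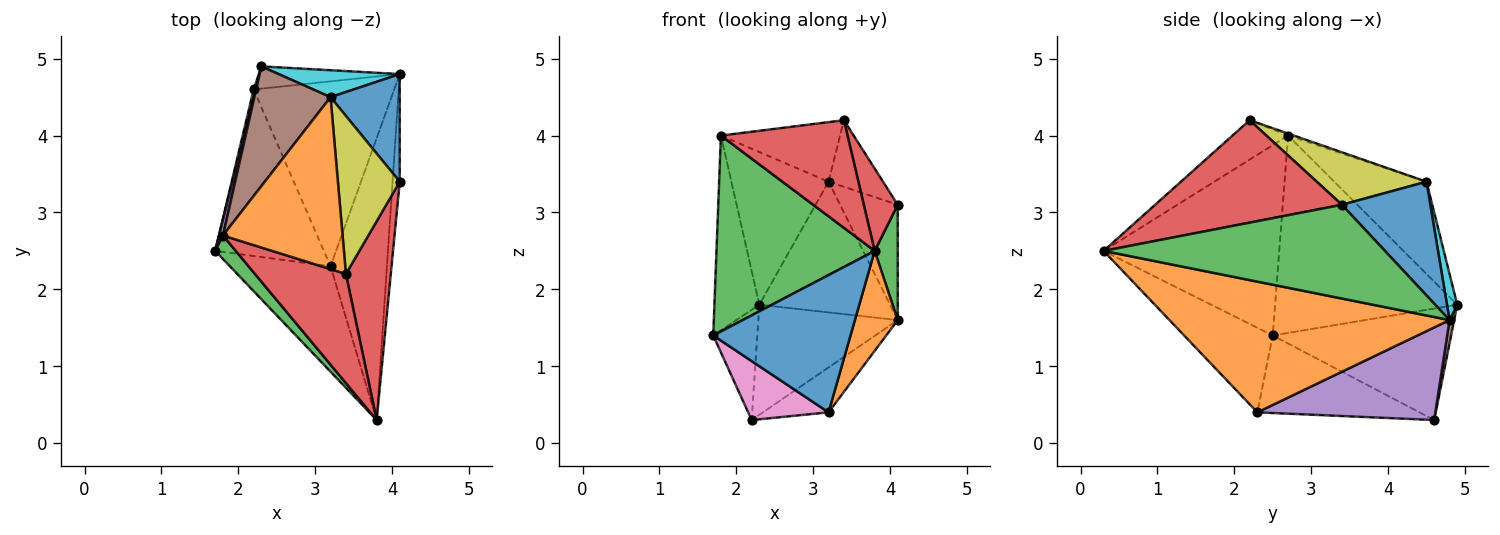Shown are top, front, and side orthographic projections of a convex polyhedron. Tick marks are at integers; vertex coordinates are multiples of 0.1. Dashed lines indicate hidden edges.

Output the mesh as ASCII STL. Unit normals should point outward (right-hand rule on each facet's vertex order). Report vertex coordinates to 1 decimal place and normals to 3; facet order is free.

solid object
 facet normal -0.456 -0.706 -0.542
  outer loop
   vertex 3.2 2.3 0.4
   vertex 3.8 0.3 2.5
   vertex 1.7 2.5 1.4
  endloop
 endfacet
 facet normal 0.909 -0.139 -0.392
  outer loop
   vertex 3.2 2.3 0.4
   vertex 4.1 4.8 1.6
   vertex 3.8 0.3 2.5
  endloop
 endfacet
 facet normal 0.994 -0.081 -0.076
  outer loop
   vertex 4.1 3.4 3.1
   vertex 3.8 0.3 2.5
   vertex 4.1 4.8 1.6
  endloop
 endfacet
 facet normal 0.903 -0.164 0.396
  outer loop
   vertex 4.1 3.4 3.1
   vertex 3.4 2.2 4.2
   vertex 3.8 0.3 2.5
  endloop
 endfacet
 facet normal 0.539 0.199 -0.818
  outer loop
   vertex 2.2 4.6 0.3
   vertex 4.1 4.8 1.6
   vertex 3.2 2.3 0.4
  endloop
 endfacet
 facet normal 0.032 0.980 -0.198
  outer loop
   vertex 2.2 4.6 0.3
   vertex 2.3 4.9 1.8
   vertex 4.1 4.8 1.6
  endloop
 endfacet
 facet normal -0.558 -0.277 -0.782
  outer loop
   vertex 2.2 4.6 0.3
   vertex 3.2 2.3 0.4
   vertex 1.7 2.5 1.4
  endloop
 endfacet
 facet normal -0.971 0.240 0.017
  outer loop
   vertex 2.2 4.6 0.3
   vertex 1.7 2.5 1.4
   vertex 2.3 4.9 1.8
  endloop
 endfacet
 facet normal 0.616 0.306 0.726
  outer loop
   vertex 3.2 4.5 3.4
   vertex 3.4 2.2 4.2
   vertex 4.1 3.4 3.1
  endloop
 endfacet
 facet normal 0.077 0.977 0.201
  outer loop
   vertex 3.2 4.5 3.4
   vertex 4.1 4.8 1.6
   vertex 2.3 4.9 1.8
  endloop
 endfacet
 facet normal 0.746 0.487 0.454
  outer loop
   vertex 3.2 4.5 3.4
   vertex 4.1 3.4 3.1
   vertex 4.1 4.8 1.6
  endloop
 endfacet
 facet normal -0.016 0.327 0.945
  outer loop
   vertex 1.8 2.7 4.0
   vertex 3.4 2.2 4.2
   vertex 3.2 4.5 3.4
  endloop
 endfacet
 facet normal -0.741 -0.667 0.080
  outer loop
   vertex 1.8 2.7 4.0
   vertex 1.7 2.5 1.4
   vertex 3.8 0.3 2.5
  endloop
 endfacet
 facet normal -0.295 -0.671 0.680
  outer loop
   vertex 1.8 2.7 4.0
   vertex 3.8 0.3 2.5
   vertex 3.4 2.2 4.2
  endloop
 endfacet
 facet normal -0.971 0.240 0.019
  outer loop
   vertex 1.8 2.7 4.0
   vertex 2.3 4.9 1.8
   vertex 1.7 2.5 1.4
  endloop
 endfacet
 facet normal -0.599 0.630 0.494
  outer loop
   vertex 1.8 2.7 4.0
   vertex 3.2 4.5 3.4
   vertex 2.3 4.9 1.8
  endloop
 endfacet
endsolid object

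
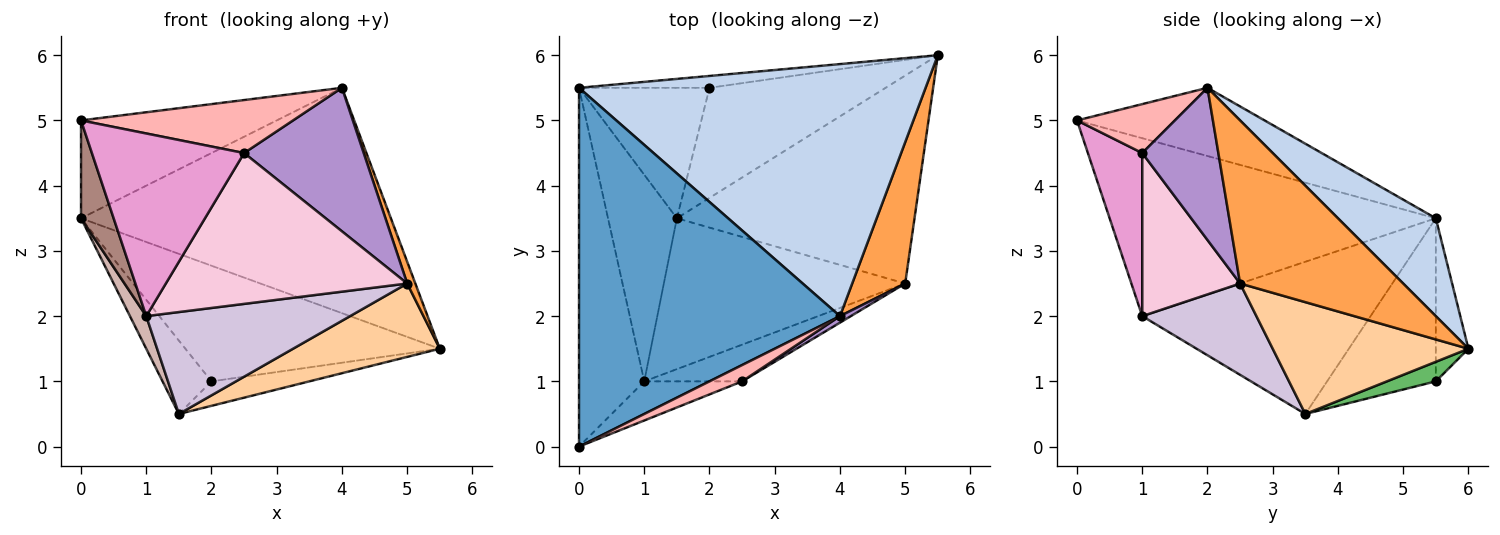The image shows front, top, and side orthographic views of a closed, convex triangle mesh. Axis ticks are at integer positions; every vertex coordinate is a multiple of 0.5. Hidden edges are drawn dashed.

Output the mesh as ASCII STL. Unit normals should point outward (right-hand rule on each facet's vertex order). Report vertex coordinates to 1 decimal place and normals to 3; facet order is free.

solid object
 facet normal -0.245 0.255 0.935
  outer loop
   vertex 0.0 5.5 3.5
   vertex 0.0 0.0 5.0
   vertex 4.0 2.0 5.5
  endloop
 endfacet
 facet normal 0.206 0.652 0.729
  outer loop
   vertex 0.0 5.5 3.5
   vertex 4.0 2.0 5.5
   vertex 5.5 6.0 1.5
  endloop
 endfacet
 facet normal 0.950 -0.047 0.309
  outer loop
   vertex 5.0 2.5 2.5
   vertex 5.5 6.0 1.5
   vertex 4.0 2.0 5.5
  endloop
 endfacet
 facet normal 0.406 -0.304 -0.862
  outer loop
   vertex 5.0 2.5 2.5
   vertex 1.5 3.5 0.5
   vertex 5.5 6.0 1.5
  endloop
 endfacet
 facet normal 0.108 0.216 -0.970
  outer loop
   vertex 2.0 5.5 1.0
   vertex 5.5 6.0 1.5
   vertex 1.5 3.5 0.5
  endloop
 endfacet
 facet normal -0.127 0.987 -0.101
  outer loop
   vertex 2.0 5.5 1.0
   vertex 0.0 5.5 3.5
   vertex 5.5 6.0 1.5
  endloop
 endfacet
 facet normal -0.737 0.332 -0.589
  outer loop
   vertex 2.0 5.5 1.0
   vertex 1.5 3.5 0.5
   vertex 0.0 5.5 3.5
  endloop
 endfacet
 facet normal 0.404 -0.874 0.269
  outer loop
   vertex 2.5 1.0 4.5
   vertex 4.0 2.0 5.5
   vertex 0.0 0.0 5.0
  endloop
 endfacet
 facet normal 0.536 -0.843 0.038
  outer loop
   vertex 2.5 1.0 4.5
   vertex 5.0 2.5 2.5
   vertex 4.0 2.0 5.5
  endloop
 endfacet
 facet normal 0.299 -0.534 -0.791
  outer loop
   vertex 1.0 1.0 2.0
   vertex 1.5 3.5 0.5
   vertex 5.0 2.5 2.5
  endloop
 endfacet
 facet normal -0.935 -0.093 -0.343
  outer loop
   vertex 1.0 1.0 2.0
   vertex 0.0 0.0 5.0
   vertex 0.0 5.5 3.5
  endloop
 endfacet
 facet normal -0.909 -0.065 -0.411
  outer loop
   vertex 1.0 1.0 2.0
   vertex 0.0 5.5 3.5
   vertex 1.5 3.5 0.5
  endloop
 endfacet
 facet normal 0.330 -0.923 -0.198
  outer loop
   vertex 1.0 1.0 2.0
   vertex 2.5 1.0 4.5
   vertex 0.0 0.0 5.0
  endloop
 endfacet
 facet normal 0.367 -0.904 -0.220
  outer loop
   vertex 1.0 1.0 2.0
   vertex 5.0 2.5 2.5
   vertex 2.5 1.0 4.5
  endloop
 endfacet
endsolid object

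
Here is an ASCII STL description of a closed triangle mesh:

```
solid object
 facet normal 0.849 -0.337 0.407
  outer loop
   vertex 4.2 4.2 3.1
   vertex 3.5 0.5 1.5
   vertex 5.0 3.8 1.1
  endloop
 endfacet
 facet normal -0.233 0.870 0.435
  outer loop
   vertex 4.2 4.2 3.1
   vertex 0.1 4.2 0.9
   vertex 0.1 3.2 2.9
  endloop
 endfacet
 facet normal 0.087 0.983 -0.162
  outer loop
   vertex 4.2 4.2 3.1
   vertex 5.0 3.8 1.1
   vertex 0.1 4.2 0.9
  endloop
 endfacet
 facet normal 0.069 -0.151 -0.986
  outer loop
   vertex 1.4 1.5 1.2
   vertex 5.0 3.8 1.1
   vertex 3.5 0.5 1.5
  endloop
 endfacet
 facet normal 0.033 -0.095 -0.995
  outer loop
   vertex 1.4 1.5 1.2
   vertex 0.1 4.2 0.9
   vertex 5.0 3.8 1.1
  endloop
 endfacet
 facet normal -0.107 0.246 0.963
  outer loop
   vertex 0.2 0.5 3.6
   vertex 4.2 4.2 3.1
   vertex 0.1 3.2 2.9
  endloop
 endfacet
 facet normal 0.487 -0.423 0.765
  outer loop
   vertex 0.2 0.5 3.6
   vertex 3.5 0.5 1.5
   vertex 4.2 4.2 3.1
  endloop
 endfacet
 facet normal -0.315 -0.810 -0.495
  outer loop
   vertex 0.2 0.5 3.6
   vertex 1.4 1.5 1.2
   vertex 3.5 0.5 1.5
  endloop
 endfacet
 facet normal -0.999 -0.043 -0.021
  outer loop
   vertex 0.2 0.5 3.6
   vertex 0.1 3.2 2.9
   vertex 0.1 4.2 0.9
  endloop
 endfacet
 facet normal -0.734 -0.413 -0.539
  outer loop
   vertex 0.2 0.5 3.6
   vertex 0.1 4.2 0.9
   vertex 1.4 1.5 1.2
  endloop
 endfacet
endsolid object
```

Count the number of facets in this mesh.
10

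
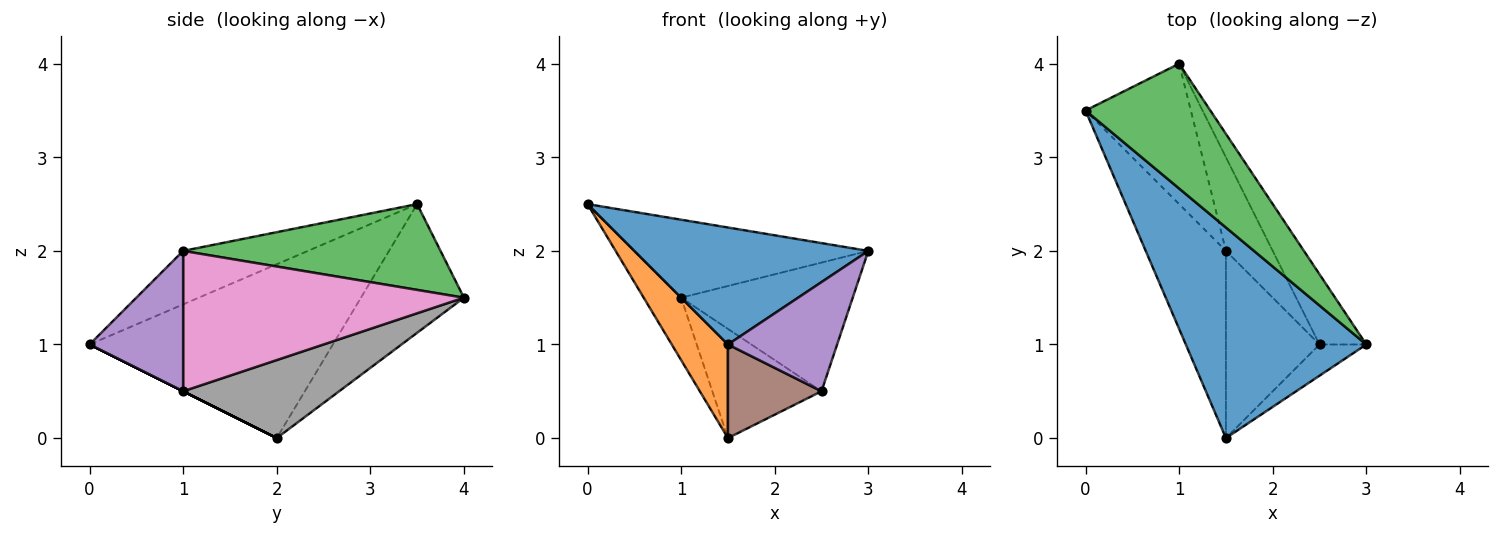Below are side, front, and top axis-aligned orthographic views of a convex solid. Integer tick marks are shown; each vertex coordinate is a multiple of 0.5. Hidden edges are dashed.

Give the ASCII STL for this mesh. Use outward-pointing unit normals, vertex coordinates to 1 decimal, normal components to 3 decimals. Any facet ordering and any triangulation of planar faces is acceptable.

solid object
 facet normal -0.251 -0.470 0.846
  outer loop
   vertex 1.5 0.0 1.0
   vertex 3.0 1.0 2.0
   vertex 0.0 3.5 2.5
  endloop
 endfacet
 facet normal -0.889 -0.205 -0.410
  outer loop
   vertex 1.5 2.0 0.0
   vertex 1.5 0.0 1.0
   vertex 0.0 3.5 2.5
  endloop
 endfacet
 facet normal 0.504 0.458 0.733
  outer loop
   vertex 1.0 4.0 1.5
   vertex 0.0 3.5 2.5
   vertex 3.0 1.0 2.0
  endloop
 endfacet
 facet normal -0.745 0.271 -0.610
  outer loop
   vertex 1.0 4.0 1.5
   vertex 1.5 2.0 0.0
   vertex 0.0 3.5 2.5
  endloop
 endfacet
 facet normal 0.636 -0.742 -0.212
  outer loop
   vertex 2.5 1.0 0.5
   vertex 3.0 1.0 2.0
   vertex 1.5 0.0 1.0
  endloop
 endfacet
 facet normal 0.000 -0.447 -0.894
  outer loop
   vertex 2.5 1.0 0.5
   vertex 1.5 0.0 1.0
   vertex 1.5 2.0 0.0
  endloop
 endfacet
 facet normal 0.821 0.502 -0.274
  outer loop
   vertex 2.5 1.0 0.5
   vertex 1.0 4.0 1.5
   vertex 3.0 1.0 2.0
  endloop
 endfacet
 facet normal 0.735 0.515 -0.441
  outer loop
   vertex 2.5 1.0 0.5
   vertex 1.5 2.0 0.0
   vertex 1.0 4.0 1.5
  endloop
 endfacet
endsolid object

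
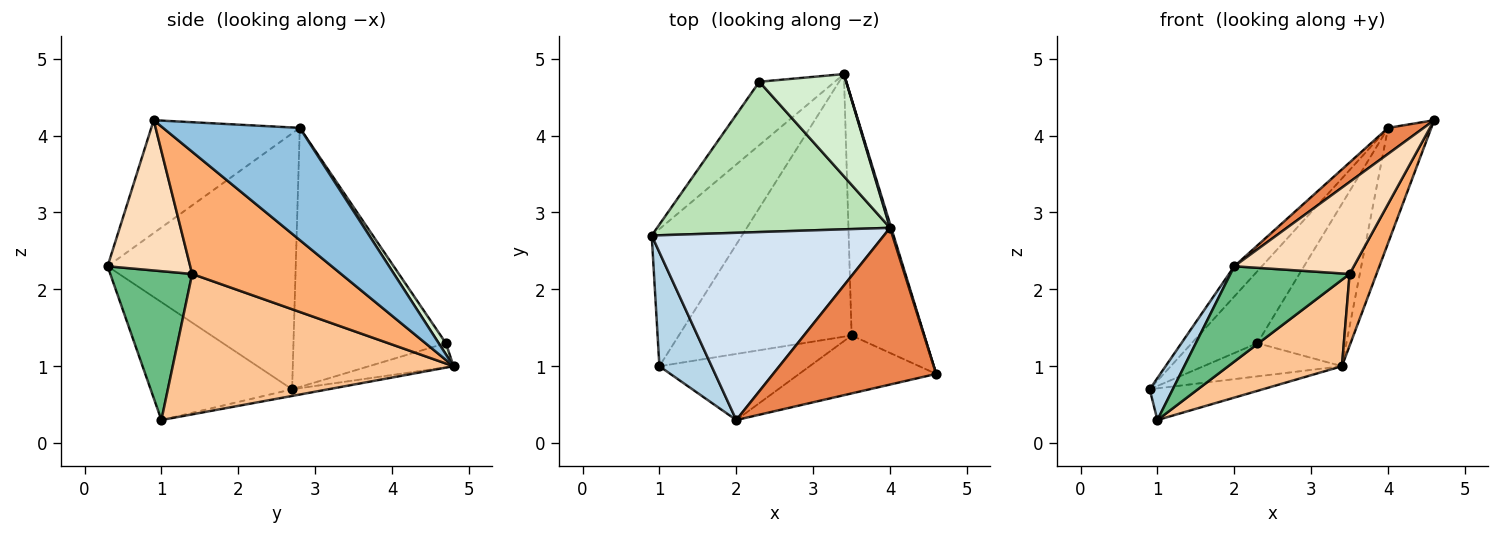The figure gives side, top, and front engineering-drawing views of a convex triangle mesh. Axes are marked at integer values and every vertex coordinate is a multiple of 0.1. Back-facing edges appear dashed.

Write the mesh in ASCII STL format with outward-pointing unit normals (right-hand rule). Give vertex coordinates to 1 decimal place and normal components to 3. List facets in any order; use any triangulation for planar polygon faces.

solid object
 facet normal -0.072 0.224 -0.972
  outer loop
   vertex 1.0 1.0 0.3
   vertex 0.9 2.7 0.7
   vertex 3.4 4.8 1.0
  endloop
 endfacet
 facet normal 0.953 0.302 0.010
  outer loop
   vertex 4.0 2.8 4.1
   vertex 4.6 0.9 4.2
   vertex 3.4 4.8 1.0
  endloop
 endfacet
 facet normal -0.904 -0.147 0.401
  outer loop
   vertex 2.0 0.3 2.3
   vertex 0.9 2.7 0.7
   vertex 1.0 1.0 0.3
  endloop
 endfacet
 facet normal -0.736 0.108 0.668
  outer loop
   vertex 2.0 0.3 2.3
   vertex 4.0 2.8 4.1
   vertex 0.9 2.7 0.7
  endloop
 endfacet
 facet normal -0.564 -0.135 0.815
  outer loop
   vertex 2.0 0.3 2.3
   vertex 4.6 0.9 4.2
   vertex 4.0 2.8 4.1
  endloop
 endfacet
 facet normal 0.849 -0.153 -0.505
  outer loop
   vertex 3.5 1.4 2.2
   vertex 3.4 4.8 1.0
   vertex 4.6 0.9 4.2
  endloop
 endfacet
 facet normal 0.611 -0.247 -0.752
  outer loop
   vertex 3.5 1.4 2.2
   vertex 1.0 1.0 0.3
   vertex 3.4 4.8 1.0
  endloop
 endfacet
 facet normal 0.505 -0.730 -0.460
  outer loop
   vertex 3.5 1.4 2.2
   vertex 4.6 0.9 4.2
   vertex 2.0 0.3 2.3
  endloop
 endfacet
 facet normal 0.492 -0.716 -0.496
  outer loop
   vertex 3.5 1.4 2.2
   vertex 2.0 0.3 2.3
   vertex 1.0 1.0 0.3
  endloop
 endfacet
 facet normal -0.273 0.447 -0.852
  outer loop
   vertex 2.3 4.7 1.3
   vertex 3.4 4.8 1.0
   vertex 0.9 2.7 0.7
  endloop
 endfacet
 facet normal -0.708 0.305 0.637
  outer loop
   vertex 2.3 4.7 1.3
   vertex 0.9 2.7 0.7
   vertex 4.0 2.8 4.1
  endloop
 endfacet
 facet normal 0.068 0.844 0.532
  outer loop
   vertex 2.3 4.7 1.3
   vertex 4.0 2.8 4.1
   vertex 3.4 4.8 1.0
  endloop
 endfacet
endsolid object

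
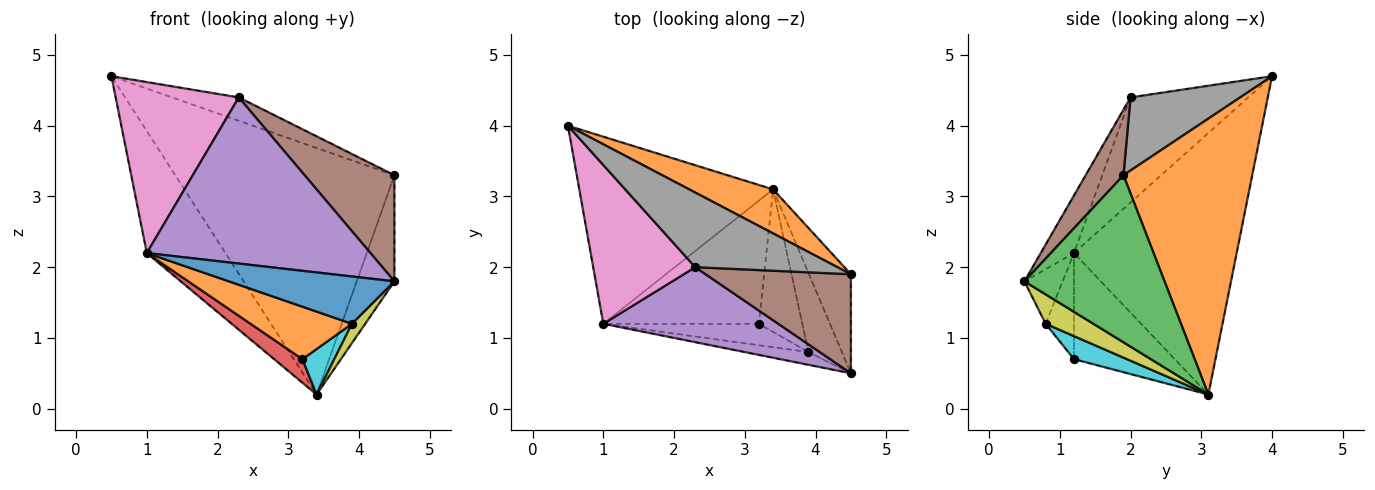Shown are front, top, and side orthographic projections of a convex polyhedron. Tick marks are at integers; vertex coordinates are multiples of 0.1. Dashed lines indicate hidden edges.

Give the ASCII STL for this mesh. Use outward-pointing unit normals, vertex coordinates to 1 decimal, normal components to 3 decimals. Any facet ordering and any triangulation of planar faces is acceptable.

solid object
 facet normal -0.749 0.362 -0.555
  outer loop
   vertex 1.0 1.2 2.2
   vertex 0.5 4.0 4.7
   vertex 3.4 3.1 0.2
  endloop
 endfacet
 facet normal 0.501 0.852 0.152
  outer loop
   vertex 4.5 1.9 3.3
   vertex 3.4 3.1 0.2
   vertex 0.5 4.0 4.7
  endloop
 endfacet
 facet normal 0.939 0.252 -0.235
  outer loop
   vertex 4.5 1.9 3.3
   vertex 4.5 0.5 1.8
   vertex 3.4 3.1 0.2
  endloop
 endfacet
 facet normal -0.556 -0.156 -0.816
  outer loop
   vertex 3.2 1.2 0.7
   vertex 1.0 1.2 2.2
   vertex 3.4 3.1 0.2
  endloop
 endfacet
 facet normal -0.134 -0.903 0.408
  outer loop
   vertex 2.3 2.0 4.4
   vertex 1.0 1.2 2.2
   vertex 4.5 0.5 1.8
  endloop
 endfacet
 facet normal 0.294 -0.699 0.652
  outer loop
   vertex 2.3 2.0 4.4
   vertex 4.5 0.5 1.8
   vertex 4.5 1.9 3.3
  endloop
 endfacet
 facet normal -0.574 -0.600 0.557
  outer loop
   vertex 2.3 2.0 4.4
   vertex 0.5 4.0 4.7
   vertex 1.0 1.2 2.2
  endloop
 endfacet
 facet normal 0.441 0.268 0.857
  outer loop
   vertex 2.3 2.0 4.4
   vertex 4.5 1.9 3.3
   vertex 0.5 4.0 4.7
  endloop
 endfacet
 facet normal 0.649 -0.180 -0.739
  outer loop
   vertex 3.9 0.8 1.2
   vertex 3.4 3.1 0.2
   vertex 4.5 0.5 1.8
  endloop
 endfacet
 facet normal 0.452 -0.271 -0.850
  outer loop
   vertex 3.9 0.8 1.2
   vertex 3.2 1.2 0.7
   vertex 3.4 3.1 0.2
  endloop
 endfacet
 facet normal -0.217 -0.942 -0.254
  outer loop
   vertex 3.9 0.8 1.2
   vertex 4.5 0.5 1.8
   vertex 1.0 1.2 2.2
  endloop
 endfacet
 facet normal -0.250 -0.896 -0.367
  outer loop
   vertex 3.9 0.8 1.2
   vertex 1.0 1.2 2.2
   vertex 3.2 1.2 0.7
  endloop
 endfacet
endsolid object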